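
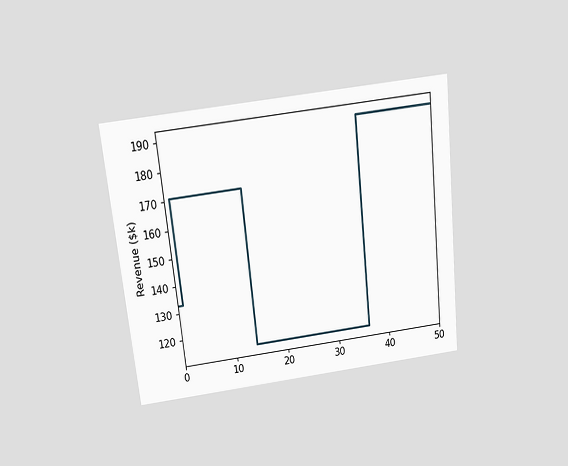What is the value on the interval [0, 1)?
$133k

The chart is tilted about 6° counter-clockwise and viewed slightly from above. On [0, 1) the step sits at $133k.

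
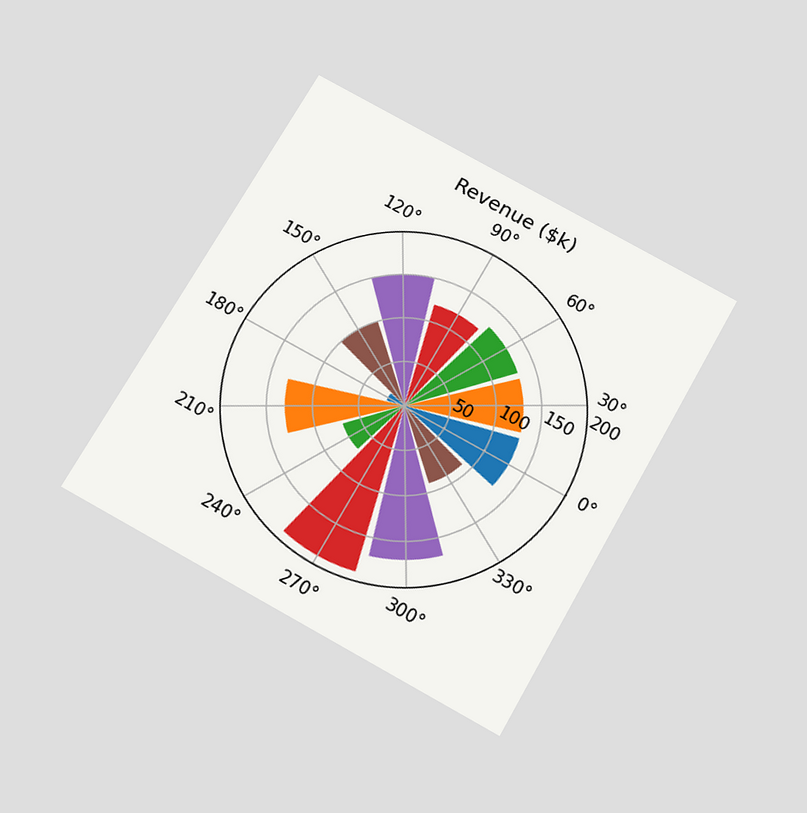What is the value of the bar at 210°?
The chart is tilted about 29° clockwise and viewed slightly from below. The bar at 210° reaches $130k on the radial axis.

$130k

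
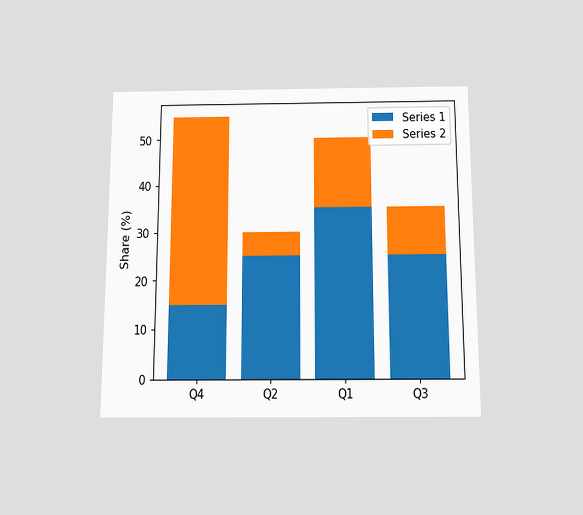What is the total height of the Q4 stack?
55%

The chart is viewed slightly from below. The Q4 stack's top reaches 55% on the y-axis.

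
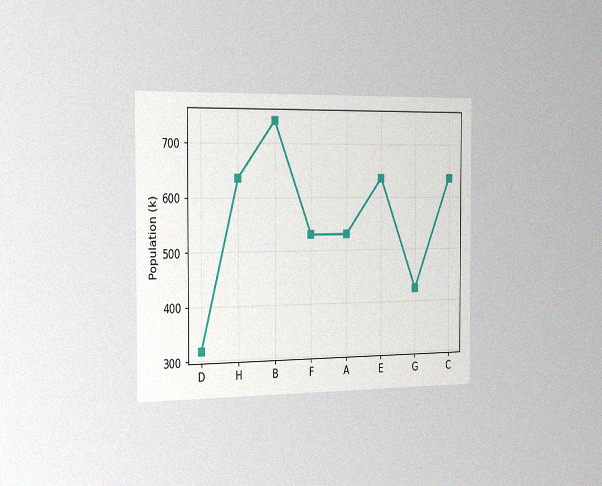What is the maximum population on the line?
The chart is viewed slightly from the left, with some photo noise. The highest point is at B, and reading across to the y-axis gives 742k.

742k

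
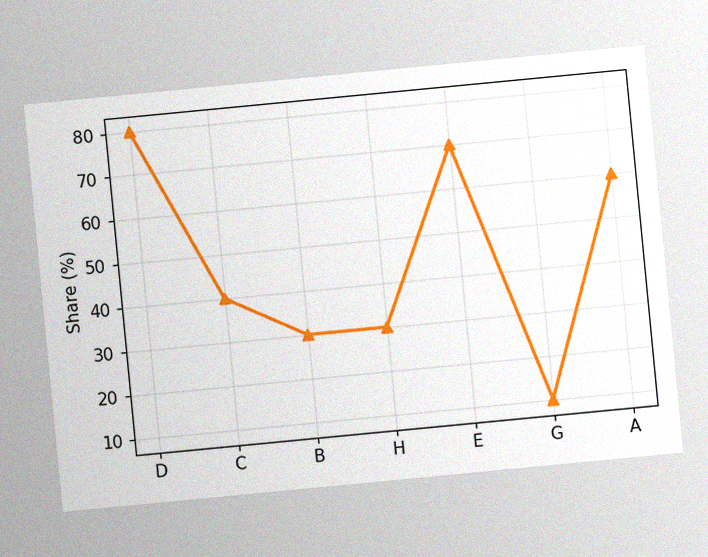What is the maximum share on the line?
80%

The chart is tilted about 5° counter-clockwise, with some photo noise. The highest point is at D, and reading across to the y-axis gives 80%.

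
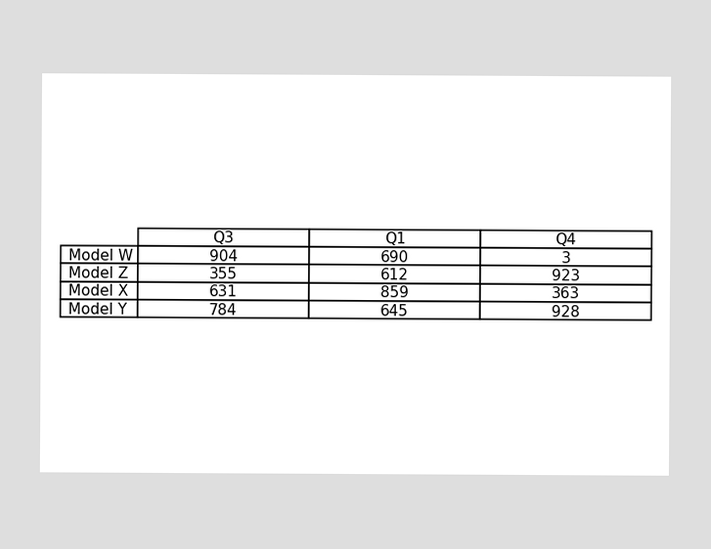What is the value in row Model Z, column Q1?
The (Model Z, Q1) cell reads 612.

612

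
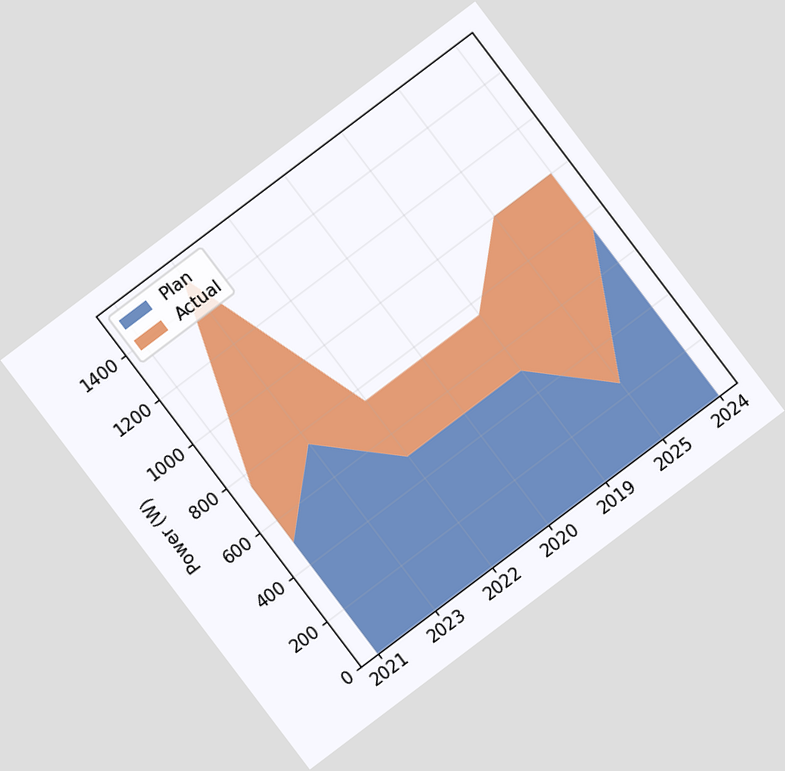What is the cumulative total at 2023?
1500W

The chart is tilted about 37° counter-clockwise. The stacked total at 2023 reaches 1500W.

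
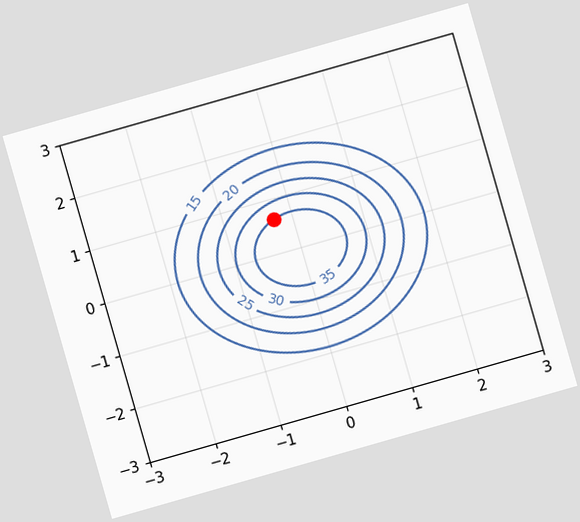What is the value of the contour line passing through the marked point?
35

The chart is tilted about 16° counter-clockwise. The marked point sits on the contour labelled 35.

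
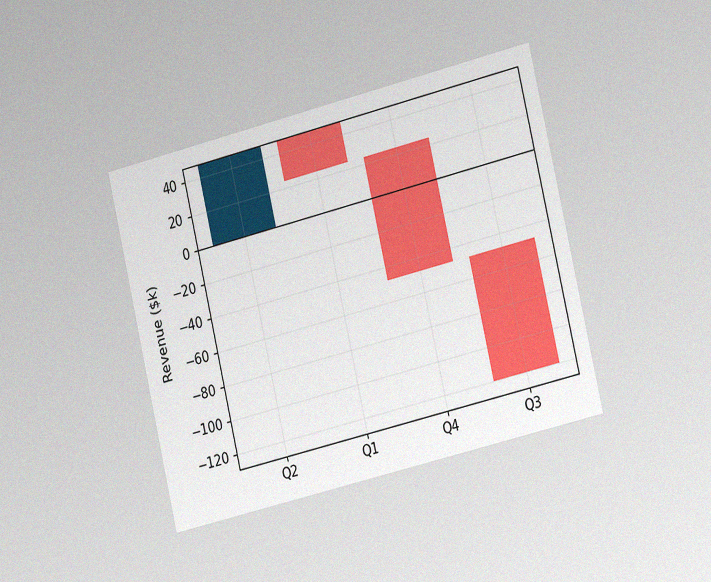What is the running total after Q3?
The chart is tilted about 13° counter-clockwise and viewed slightly from the right, with some photo noise. After Q3 the running total reaches $-120k.

$-120k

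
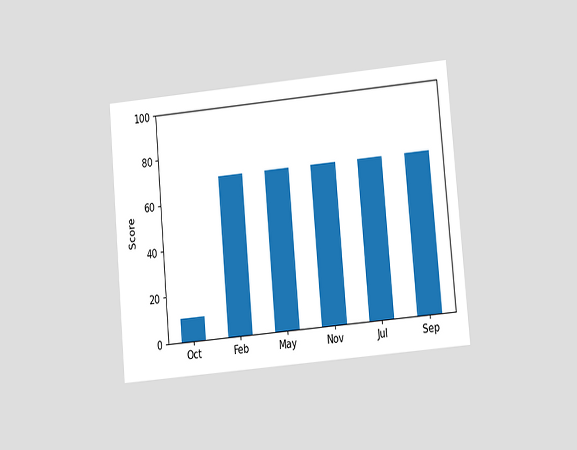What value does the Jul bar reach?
70

The chart is tilted about 5° counter-clockwise and viewed at a slight angle. Reading along the chart's y-axis, the Jul bar reaches 70.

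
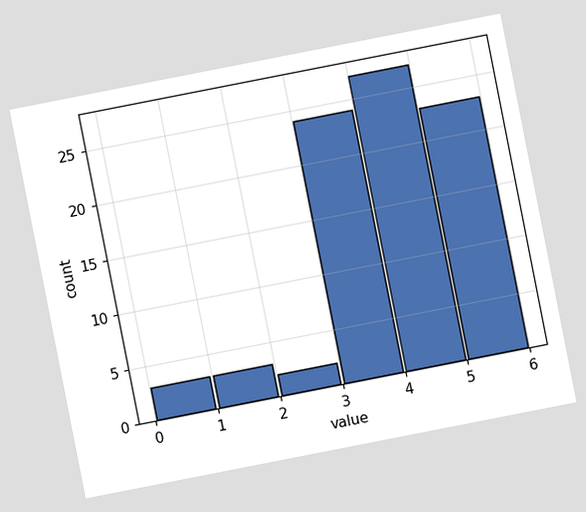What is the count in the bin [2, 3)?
2

The chart is tilted about 11° counter-clockwise. The [2, 3) bin has height 2.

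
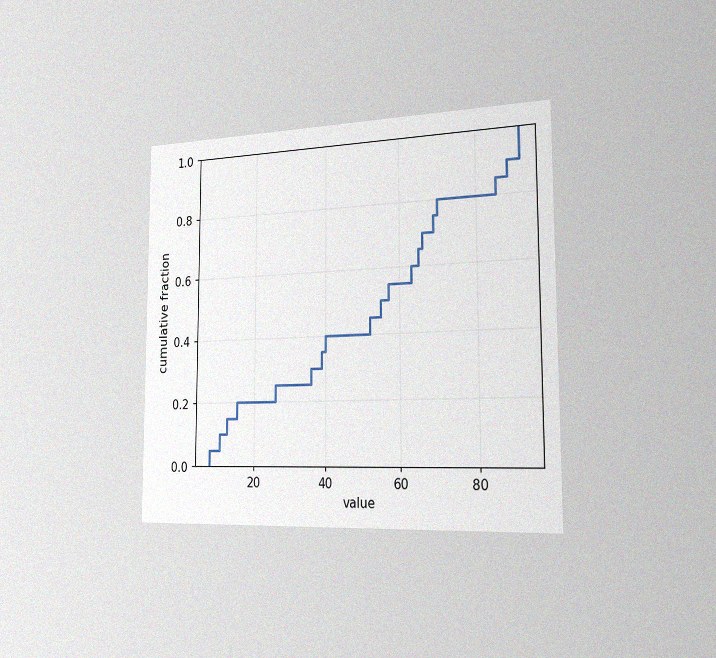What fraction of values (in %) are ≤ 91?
The chart is viewed slightly from the right, with some photo noise. At x=91 the ECDF step is at 100%.

100%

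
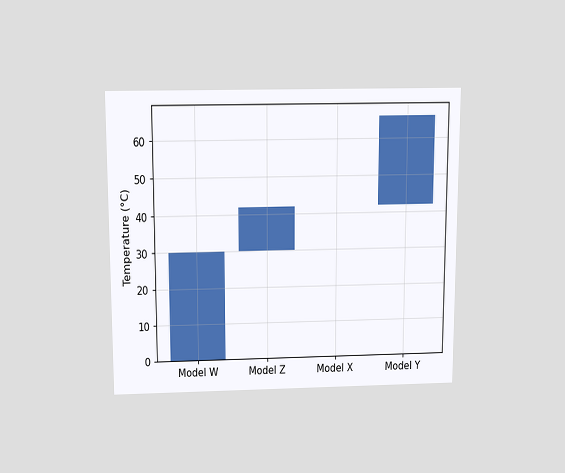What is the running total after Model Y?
66°C

The chart is viewed slightly from above. After Model Y the running total reaches 66°C.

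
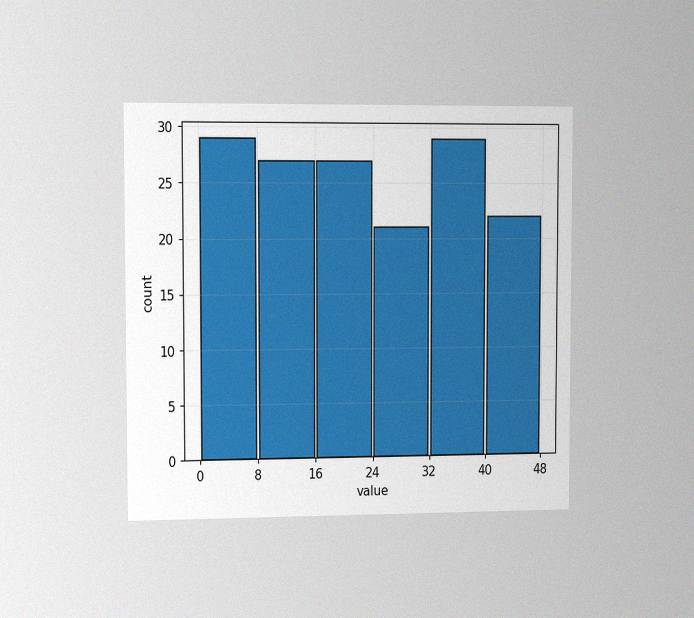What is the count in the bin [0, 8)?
29

The chart is viewed slightly from the left, with some photo noise. The [0, 8) bin has height 29.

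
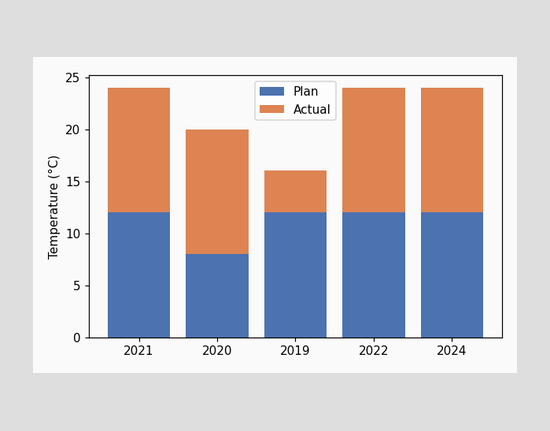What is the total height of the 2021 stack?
The 2021 stack's top reaches 24°C on the y-axis.

24°C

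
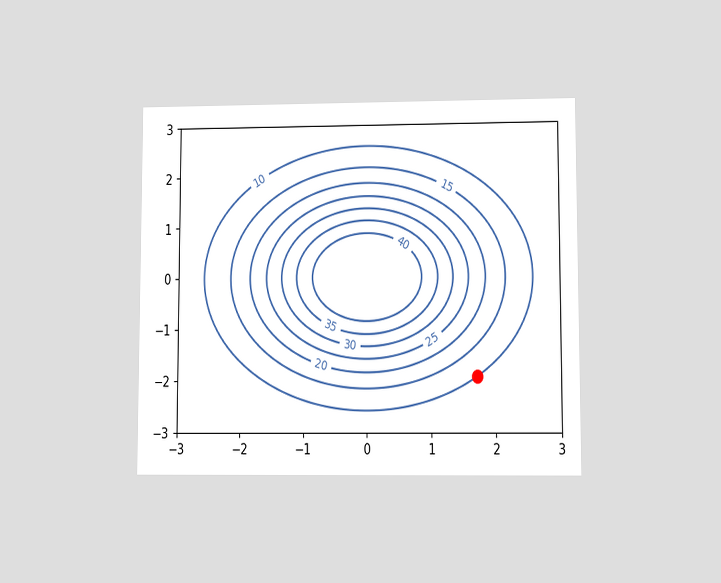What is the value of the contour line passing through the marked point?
10

The chart is viewed at a slight angle. The marked point sits on the contour labelled 10.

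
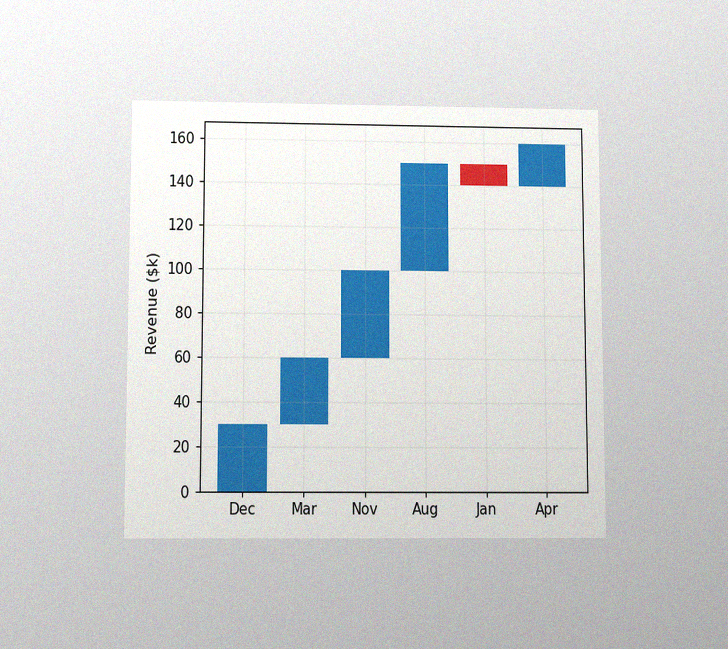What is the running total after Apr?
The chart is viewed slightly from below, with some photo noise. After Apr the running total reaches $160k.

$160k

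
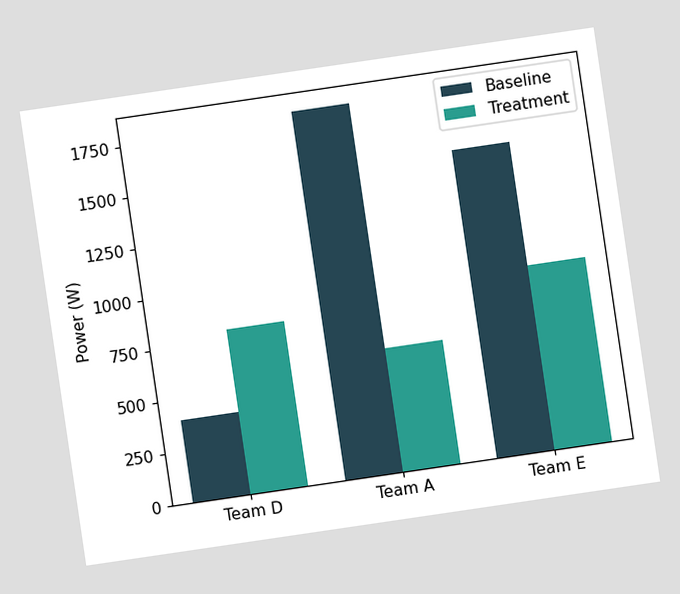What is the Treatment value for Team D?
The chart is tilted about 8° counter-clockwise. The Treatment bar at Team D reaches 800W on the y-axis.

800W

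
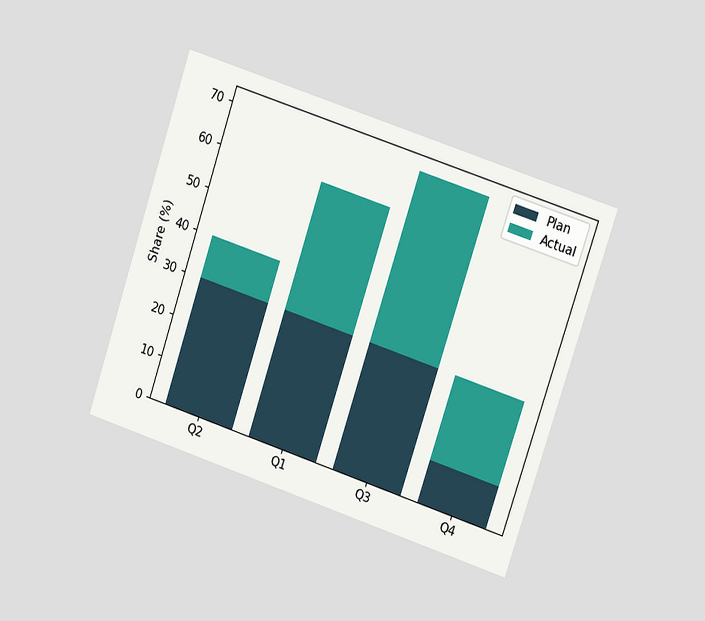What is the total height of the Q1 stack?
The chart is tilted about 18° clockwise and viewed at a slight angle. The Q1 stack's top reaches 60% on the y-axis.

60%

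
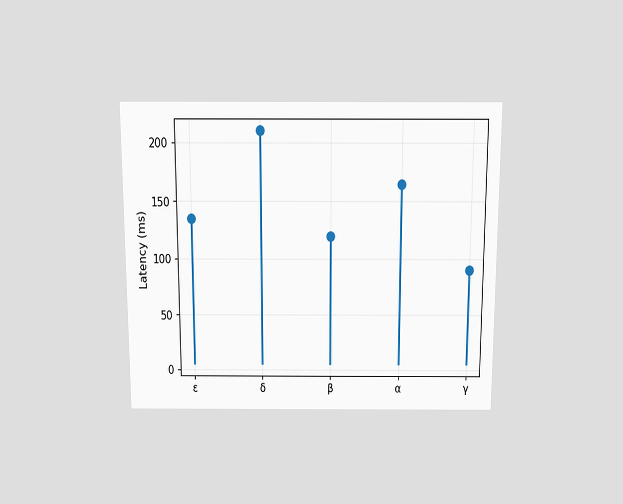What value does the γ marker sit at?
90ms

The chart is viewed slightly from above. The γ marker sits at 90ms.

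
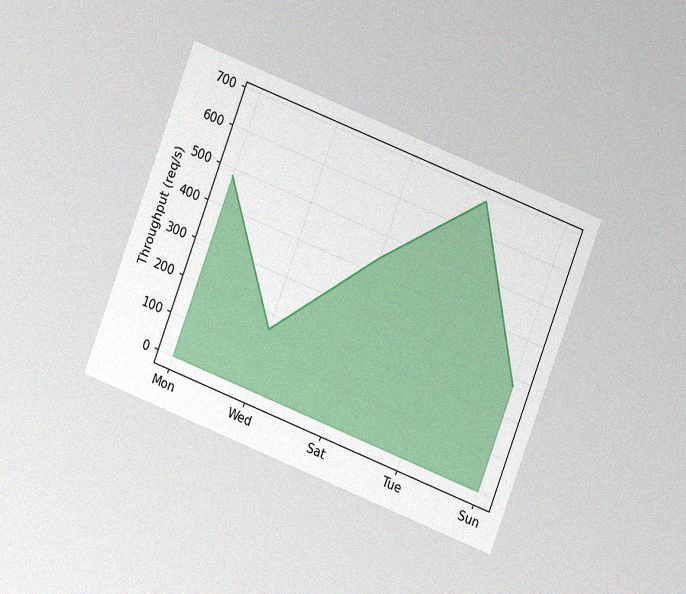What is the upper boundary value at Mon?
480req/s

The chart is tilted about 21° clockwise and viewed at a slight angle, with some photo noise. At Mon the upper boundary is at 480req/s.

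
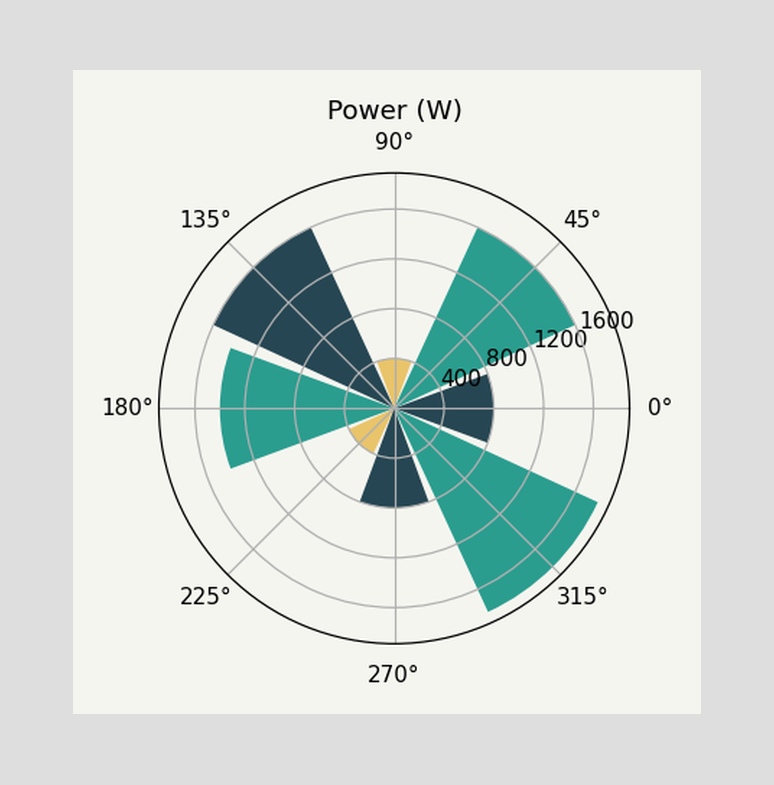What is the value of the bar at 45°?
1600W

The bar at 45° reaches 1600W on the radial axis.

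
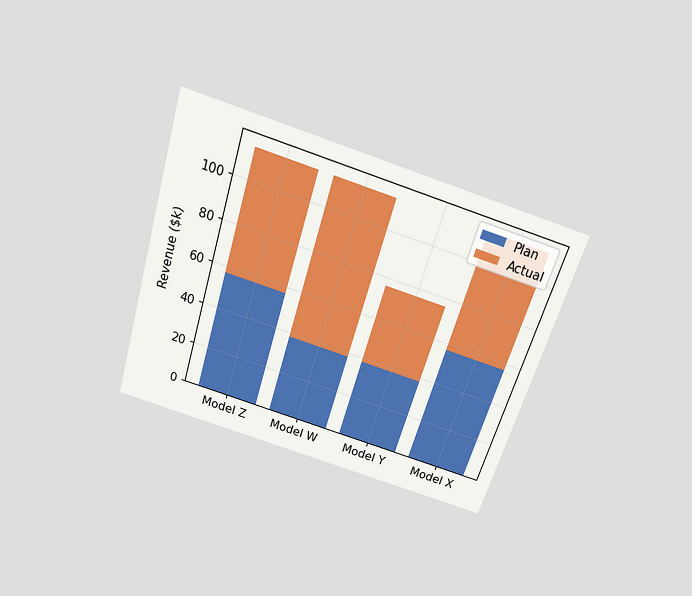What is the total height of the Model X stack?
$114k

The chart is tilted about 17° clockwise and viewed slightly from above. The Model X stack's top reaches $114k on the y-axis.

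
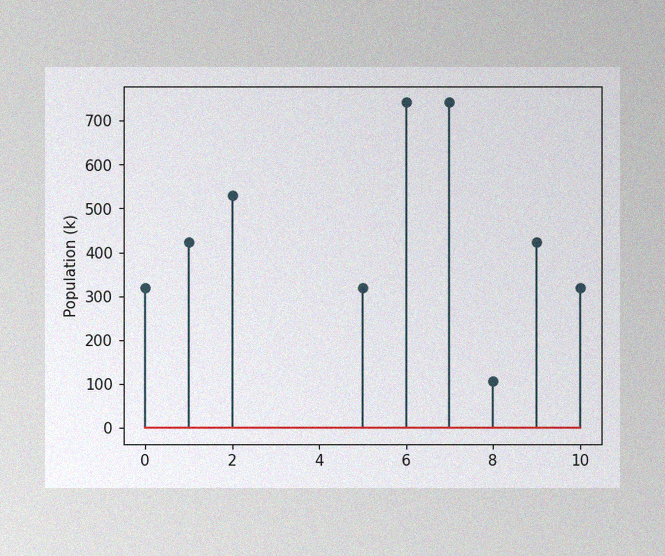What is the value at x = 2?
530k

The image has some photo noise and uneven lighting. The stem at x=2 reaches 530k.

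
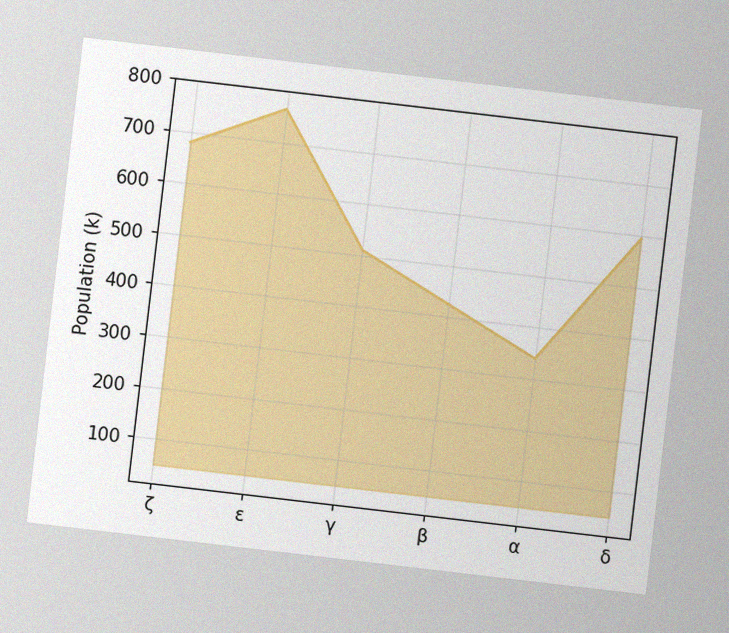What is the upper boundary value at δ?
595k

The chart is tilted about 7° clockwise, with some photo noise. At δ the upper boundary is at 595k.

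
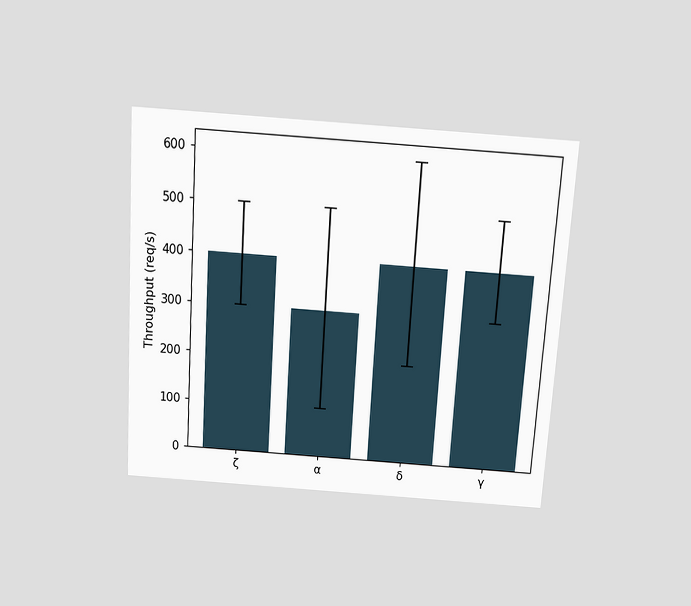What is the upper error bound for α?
500req/s

The chart is tilted about 4° clockwise and viewed slightly from above. The α bar's upper whisker reaches 500req/s.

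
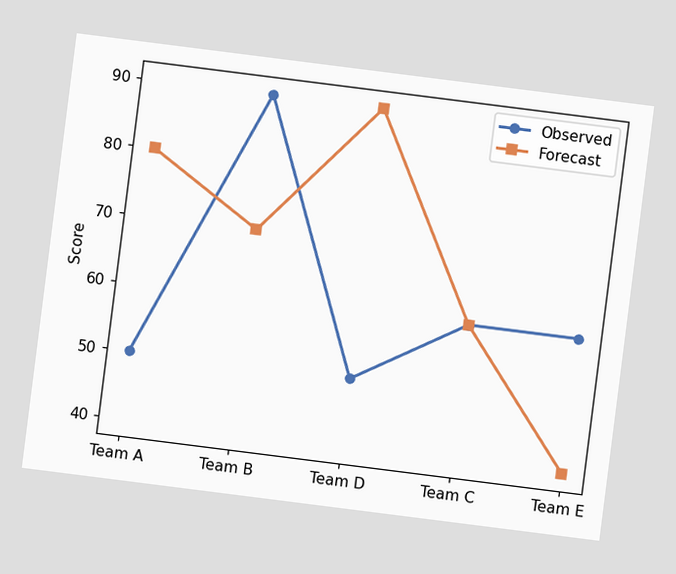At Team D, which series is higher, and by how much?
The chart is tilted about 7° clockwise. At Team D, Forecast sits above the other line by 40.

Forecast, by 40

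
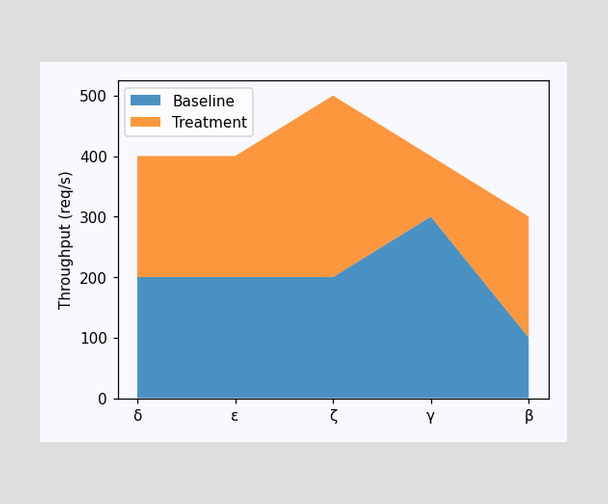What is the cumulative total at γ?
400req/s

The stacked total at γ reaches 400req/s.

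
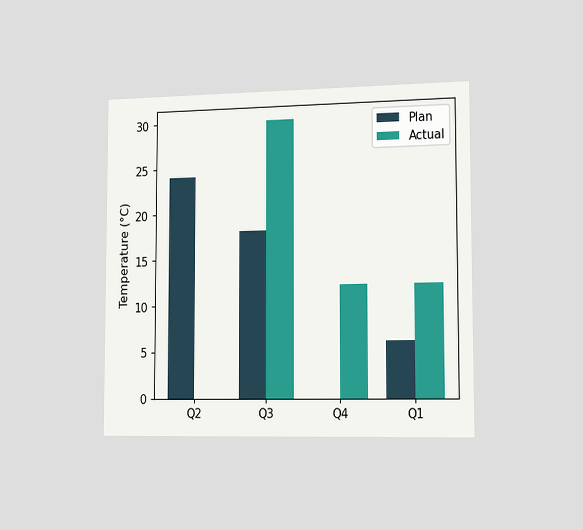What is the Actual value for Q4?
The chart is viewed slightly from the right. The Actual bar at Q4 reaches 12°C on the y-axis.

12°C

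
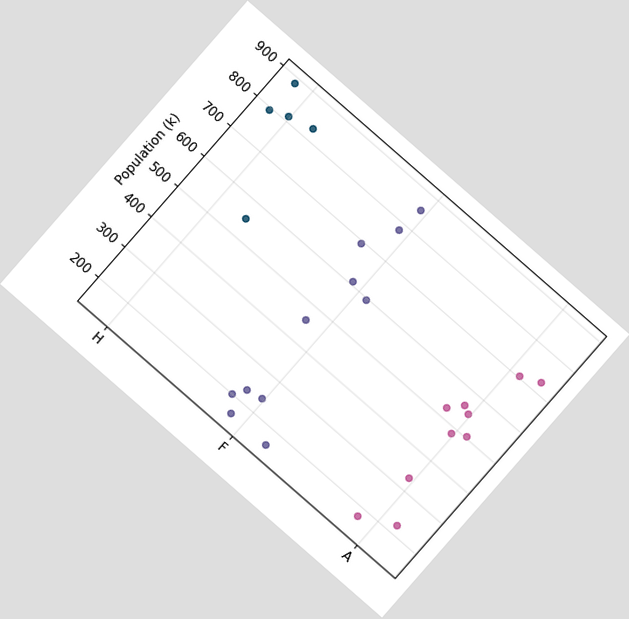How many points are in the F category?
The chart is tilted about 41° clockwise. Counting the markers in the F column gives 11.

11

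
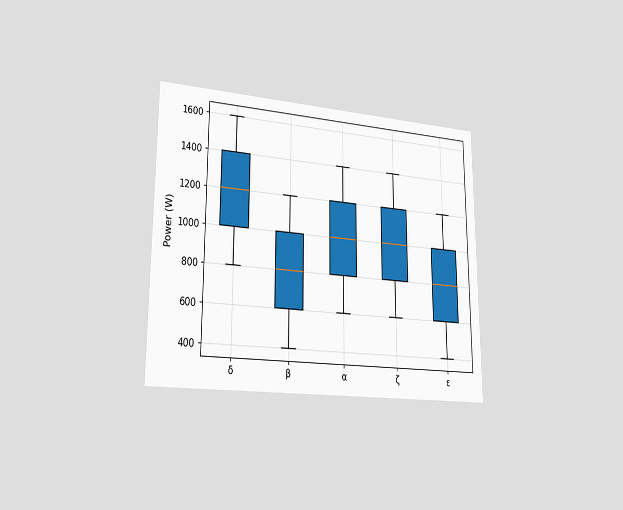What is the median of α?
1000W

The chart is viewed slightly from the left. The median line in the α box sits at 1000W.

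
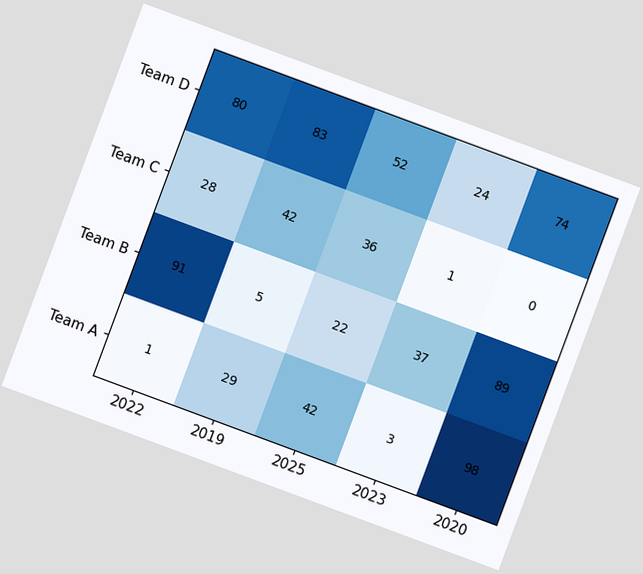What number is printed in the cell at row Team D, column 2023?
The chart is tilted about 20° clockwise. The (Team D, 2023) cell reads 24.

24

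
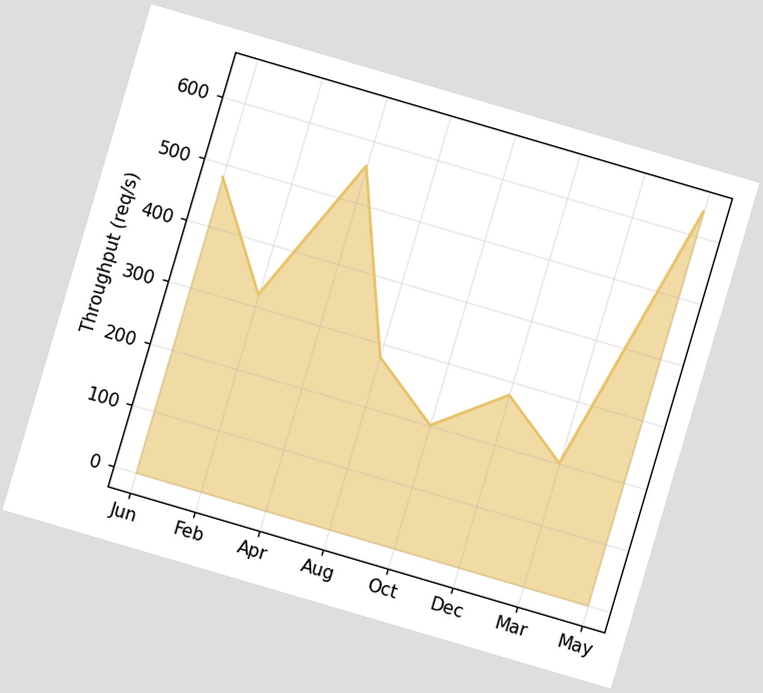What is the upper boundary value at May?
The chart is tilted about 16° clockwise. At May the upper boundary is at 640req/s.

640req/s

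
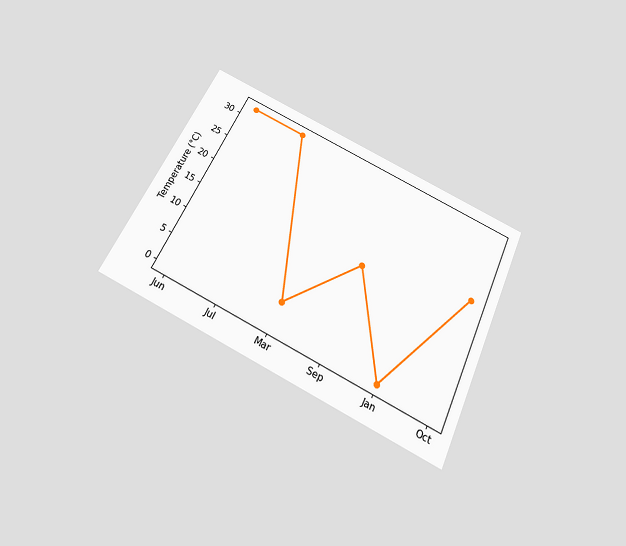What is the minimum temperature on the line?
0°C

The chart is tilted about 26° clockwise and viewed slightly from below. The lowest point is at Jan, and reading across to the y-axis gives 0°C.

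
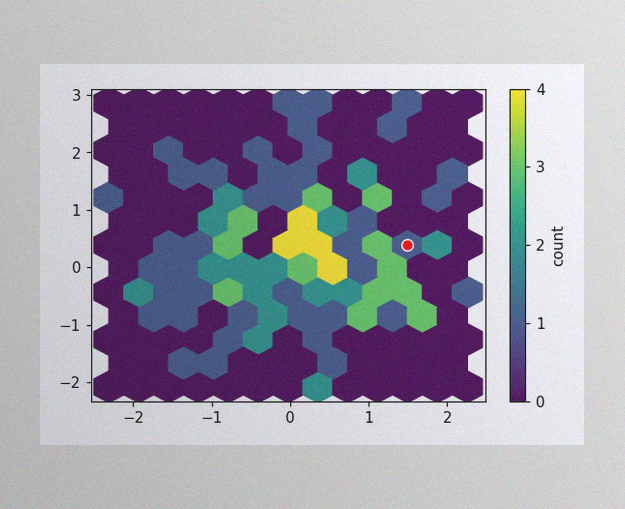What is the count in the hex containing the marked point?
The image has some photo noise and uneven lighting. The marked hex reads 1 on the colorbar.

1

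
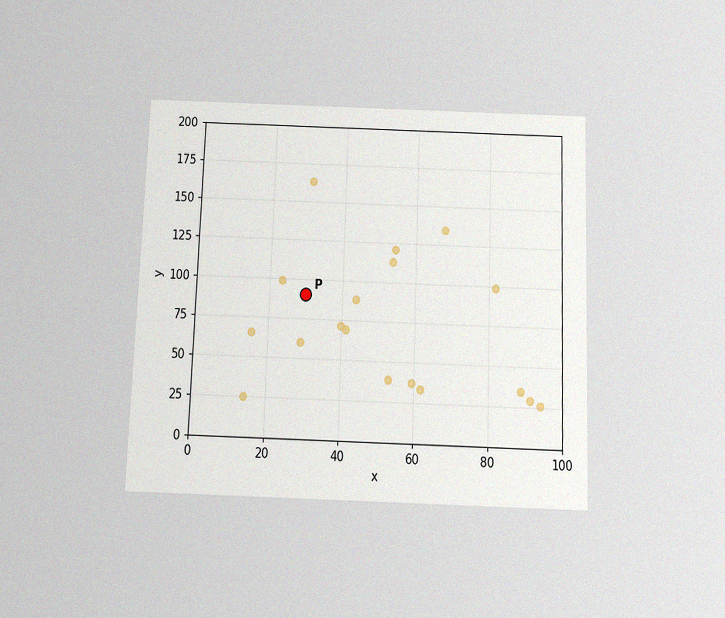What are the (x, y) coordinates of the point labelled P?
The chart is tilted about 2° clockwise and viewed slightly from below, with some photo noise. Following the gridlines from P to each axis, P sits at (30, 90).

(30, 90)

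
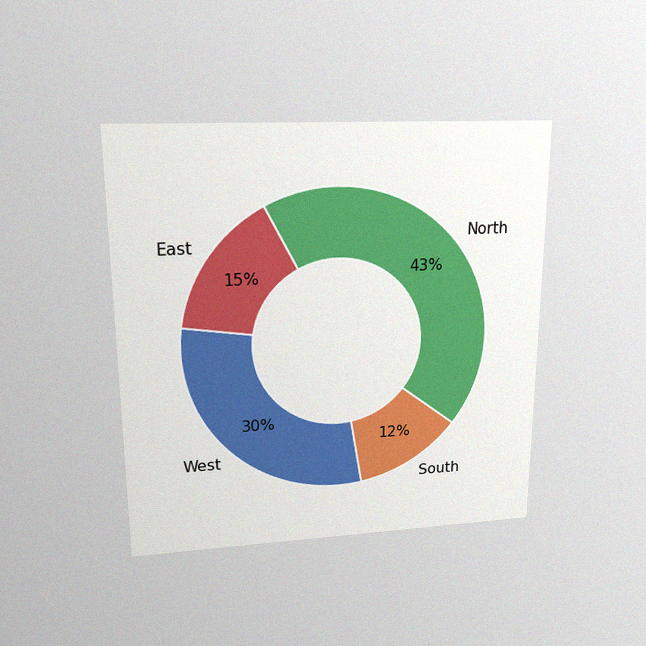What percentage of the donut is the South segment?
12%

The chart is viewed slightly from above, with some photo noise. The South segment takes up 12% of the ring.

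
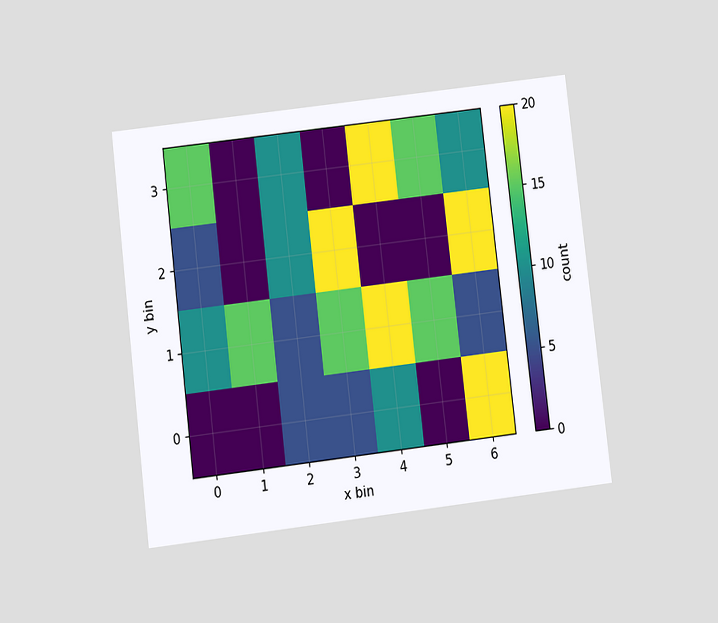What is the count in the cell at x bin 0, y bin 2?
5

The chart is tilted about 7° counter-clockwise and viewed at a slight angle. Matching the cell (0, 2) against the colorbar gives 5.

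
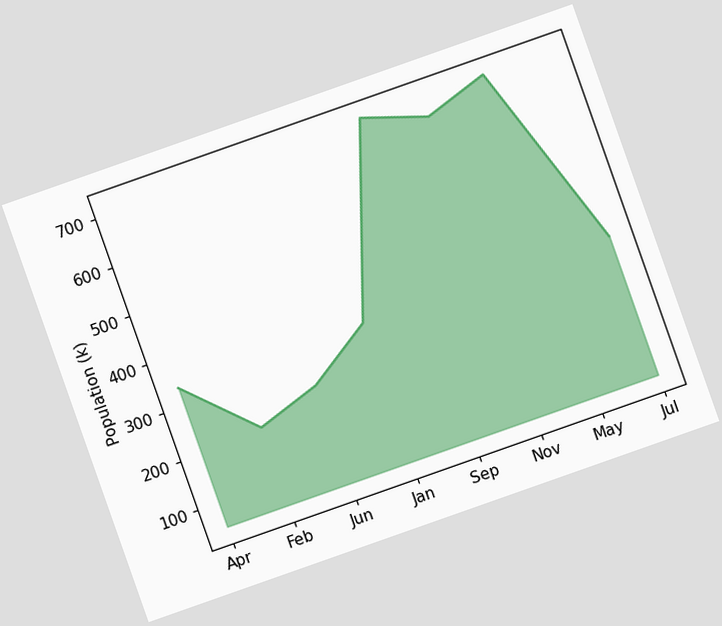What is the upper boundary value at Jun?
The chart is tilted about 19° counter-clockwise. At Jun the upper boundary is at 252k.

252k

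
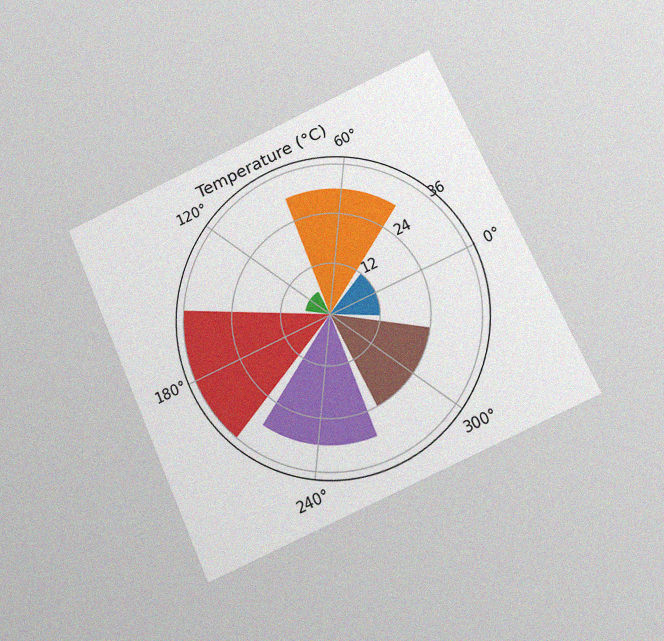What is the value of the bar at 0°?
The chart is tilted about 25° counter-clockwise and viewed at a slight angle, with some photo noise. The bar at 0° reaches 12°C on the radial axis.

12°C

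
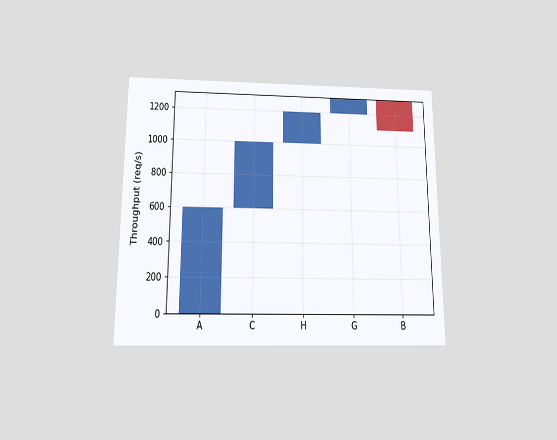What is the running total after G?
The chart is viewed slightly from below. After G the running total reaches 1300req/s.

1300req/s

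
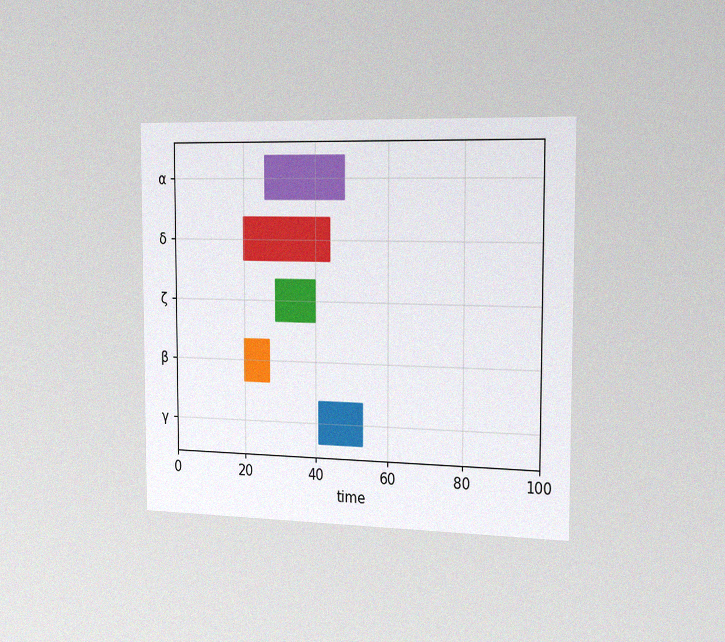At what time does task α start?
The chart is viewed slightly from the right, with some photo noise. The α bar begins at t=26.

26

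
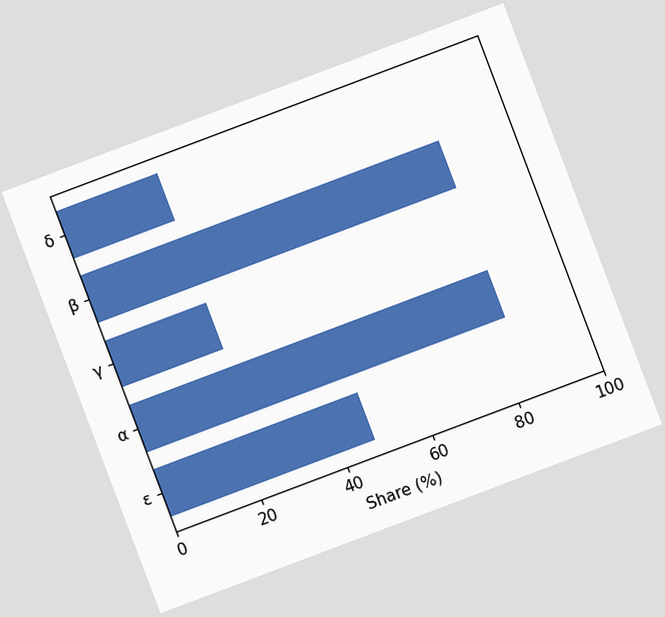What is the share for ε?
48%

The chart is tilted about 21° counter-clockwise. Reading along the chart's x-axis, the ε bar reaches 48%.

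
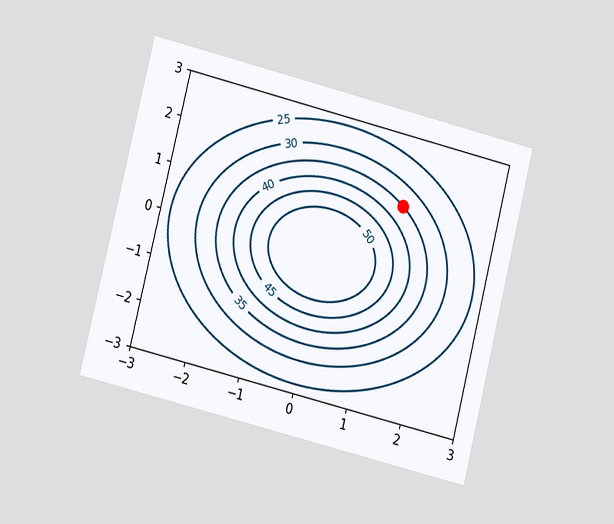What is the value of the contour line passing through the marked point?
35

The chart is tilted about 14° clockwise and viewed at a slight angle. The marked point sits on the contour labelled 35.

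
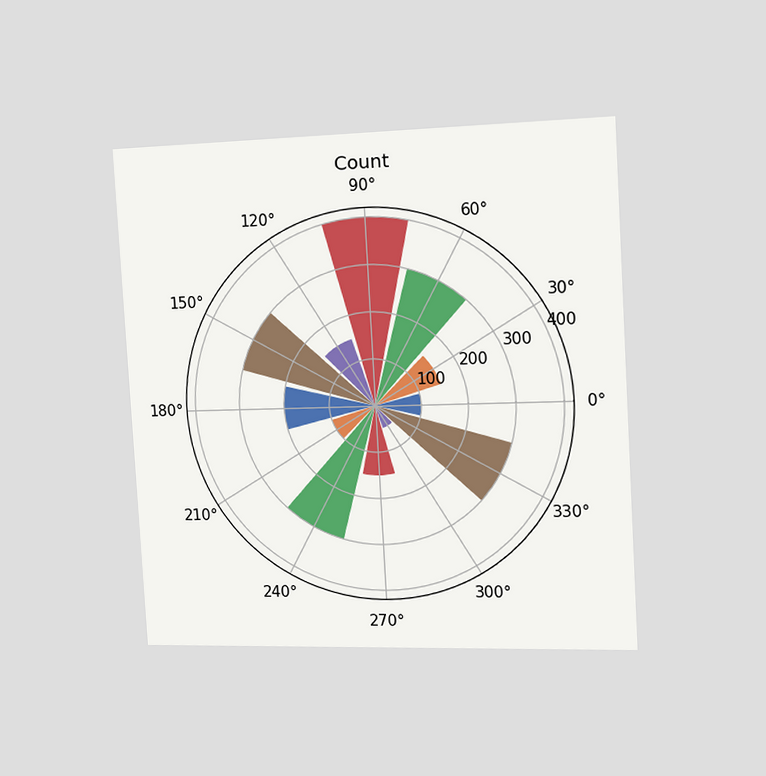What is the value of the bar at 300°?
The chart is tilted about 3° counter-clockwise and viewed slightly from the right. The bar at 300° reaches 50 on the radial axis.

50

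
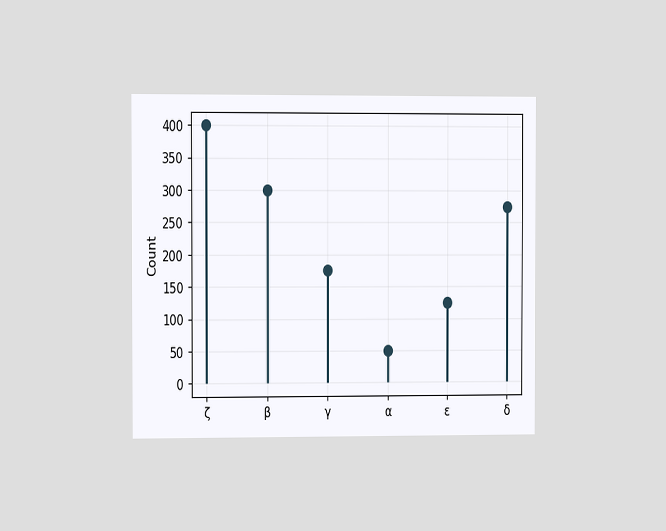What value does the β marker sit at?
300

The chart is viewed slightly from the left. The β marker sits at 300.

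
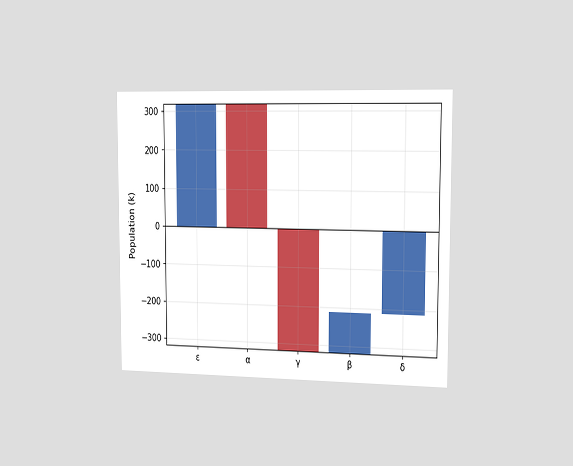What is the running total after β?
-212k

The chart is viewed slightly from the right. After β the running total reaches -212k.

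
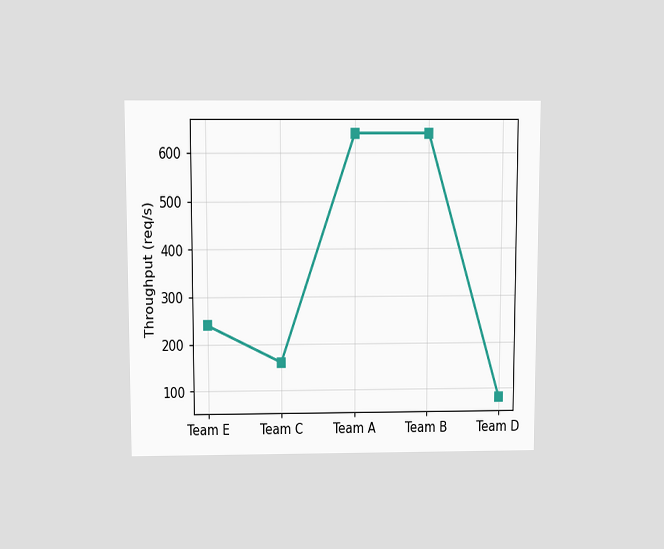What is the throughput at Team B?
640req/s

The chart is viewed slightly from above. At Team B, the line is at 640req/s.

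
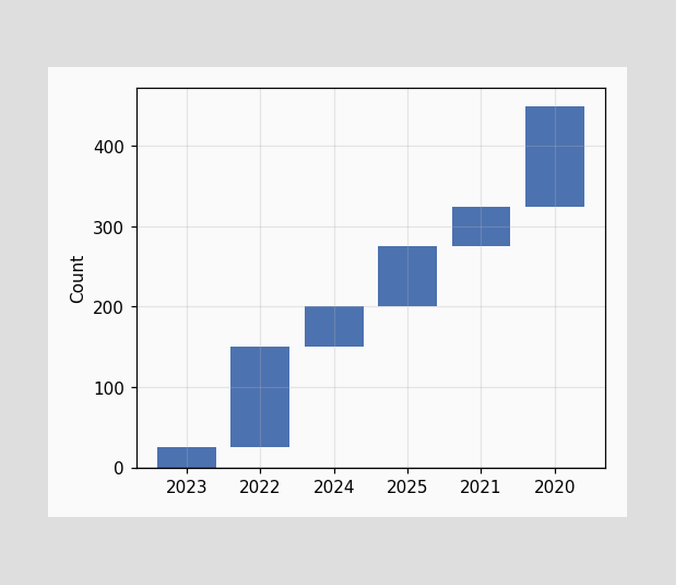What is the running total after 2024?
200

After 2024 the running total reaches 200.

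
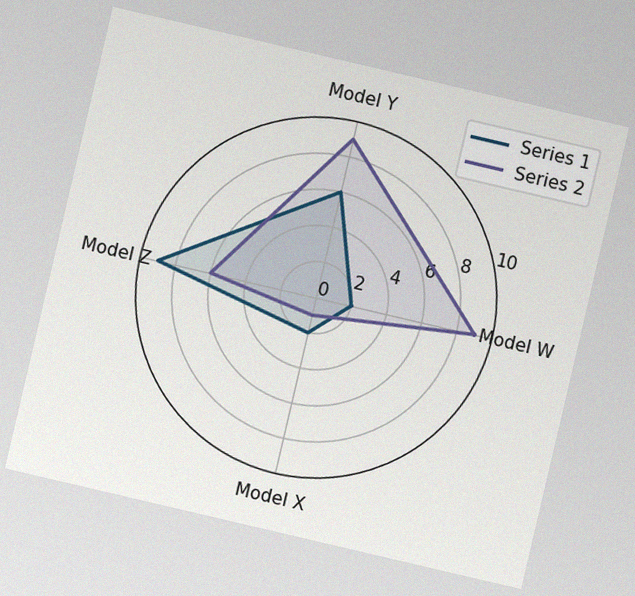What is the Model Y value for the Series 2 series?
9

The chart is tilted about 13° clockwise, with some photo noise. On the Model Y axis, Series 2 reaches 9.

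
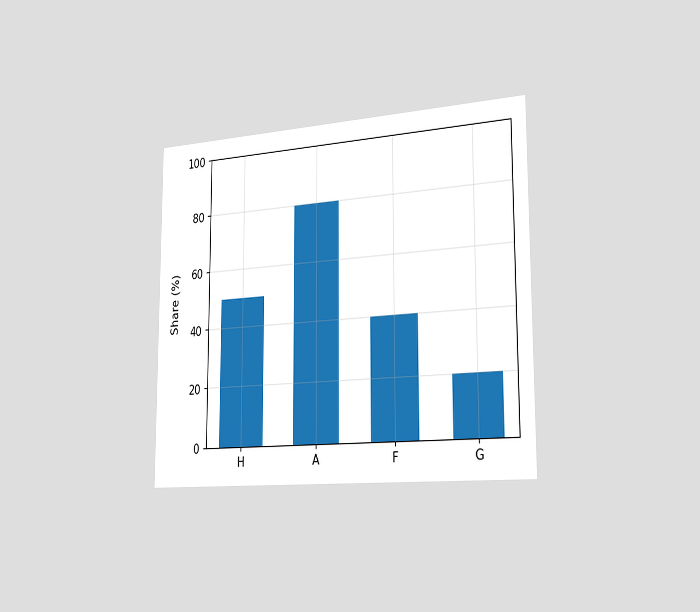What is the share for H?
The chart is viewed slightly from the right. Reading along the chart's y-axis, the H bar reaches 50%.

50%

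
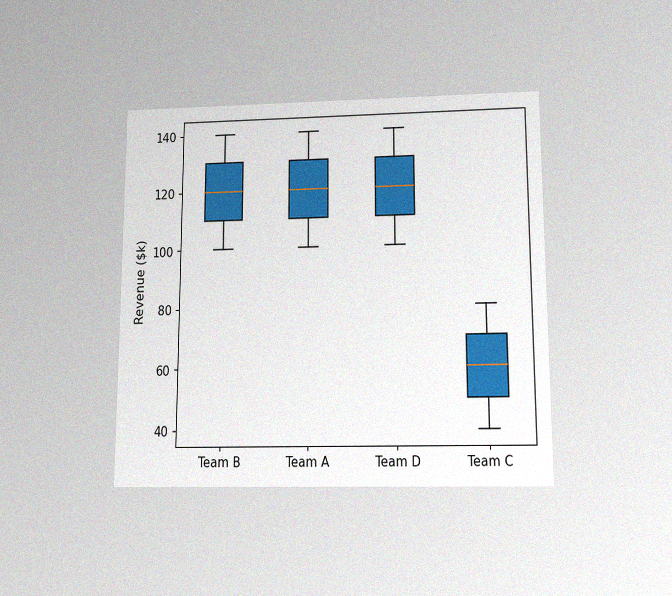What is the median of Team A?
The chart is viewed slightly from below, with some photo noise. The median line in the Team A box sits at $120k.

$120k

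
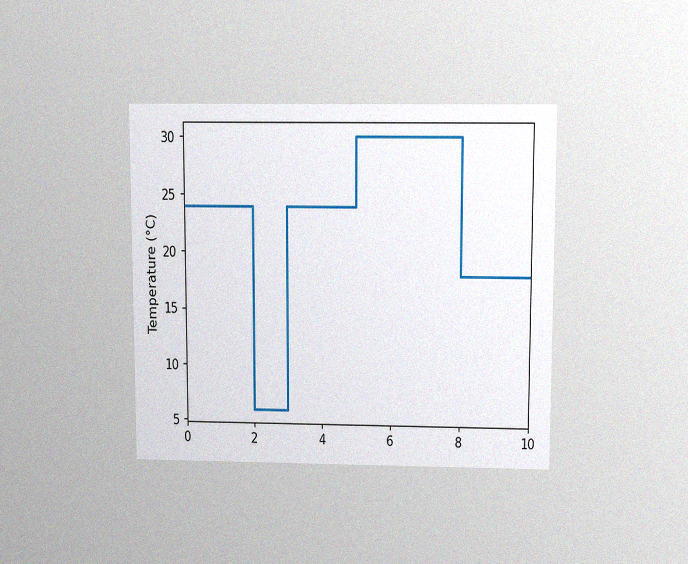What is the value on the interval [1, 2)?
The chart is viewed slightly from above, with some photo noise. On [1, 2) the step sits at 24°C.

24°C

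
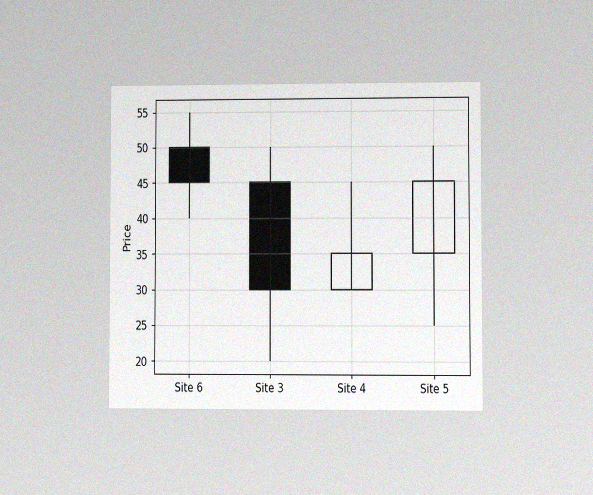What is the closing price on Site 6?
The chart is viewed at a slight angle, with some photo noise. The Site 6 candle closes at 45.

45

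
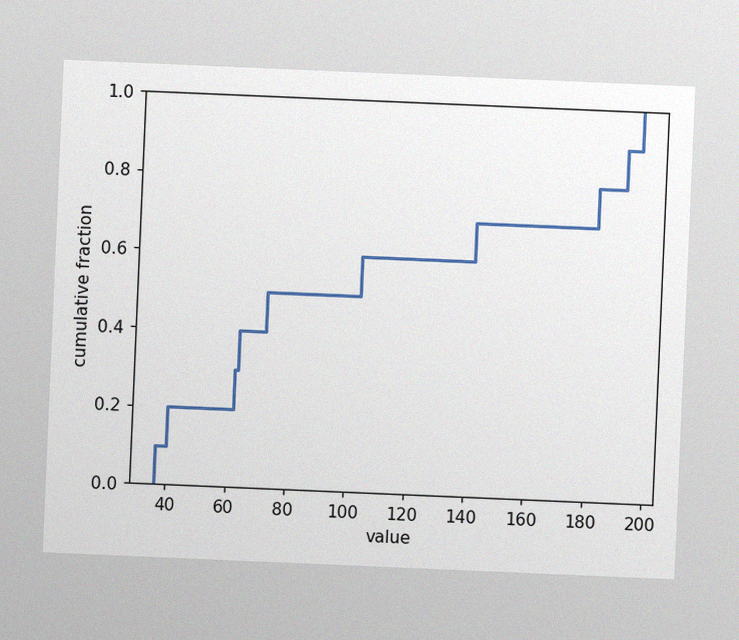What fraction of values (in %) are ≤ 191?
90%

The chart is tilted about 2° clockwise, with some photo noise. At x=191 the ECDF step is at 90%.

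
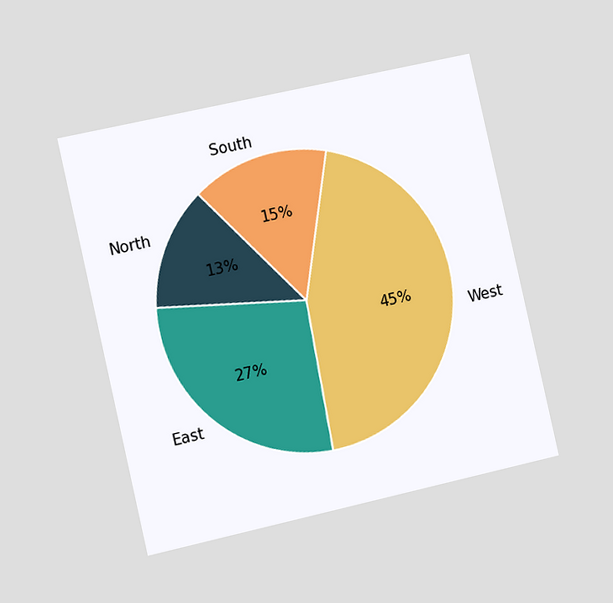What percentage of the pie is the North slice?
The chart is tilted about 13° counter-clockwise and viewed slightly from the left. The North slice takes up 13% of the pie.

13%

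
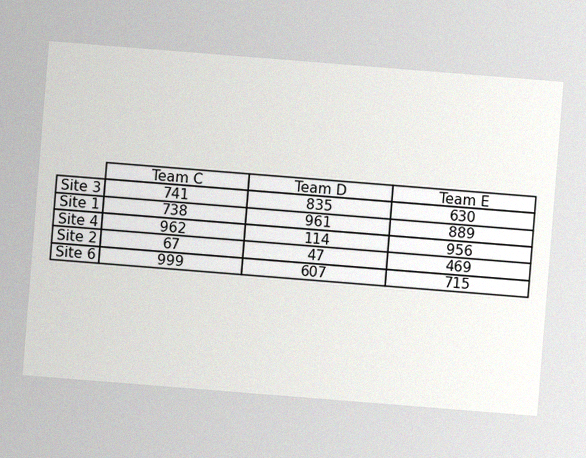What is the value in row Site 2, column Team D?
47

The chart is tilted about 5° clockwise, with some photo noise. The (Site 2, Team D) cell reads 47.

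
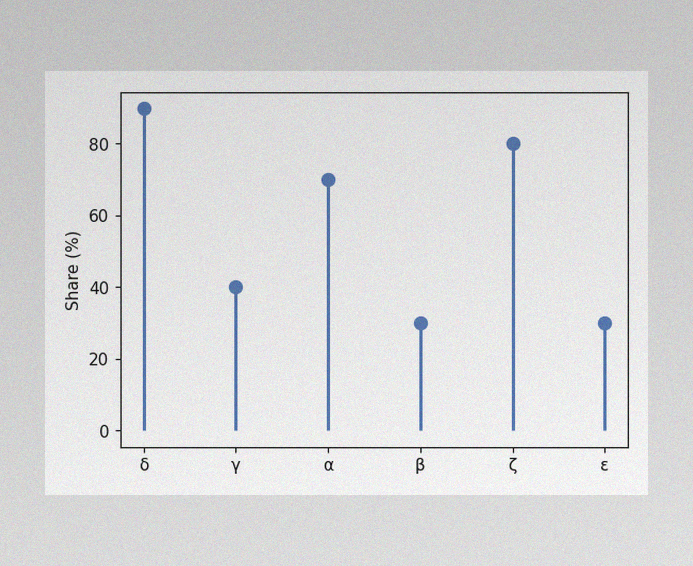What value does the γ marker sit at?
The image has some photo noise and uneven lighting. The γ marker sits at 40%.

40%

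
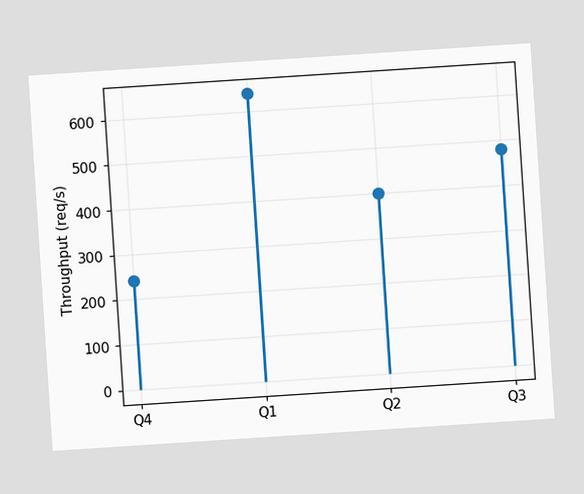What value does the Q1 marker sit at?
640req/s

The chart is tilted about 4° counter-clockwise. The Q1 marker sits at 640req/s.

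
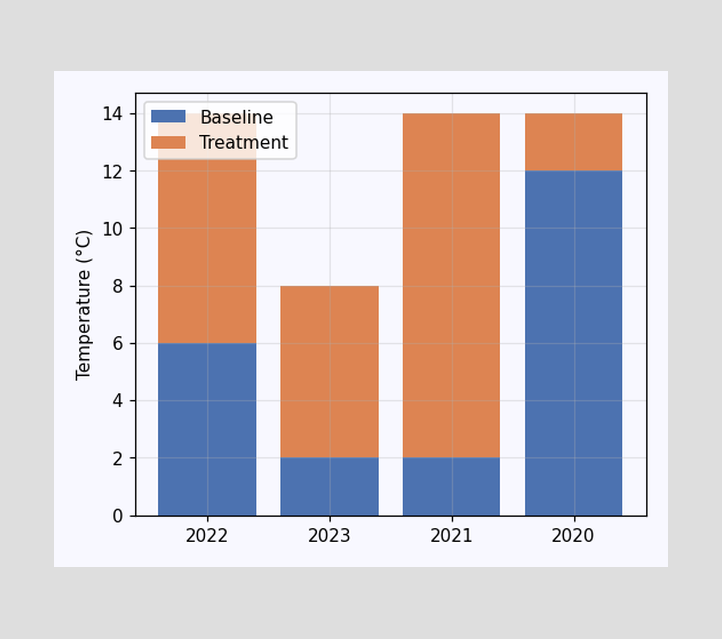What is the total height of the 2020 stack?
14°C

The 2020 stack's top reaches 14°C on the y-axis.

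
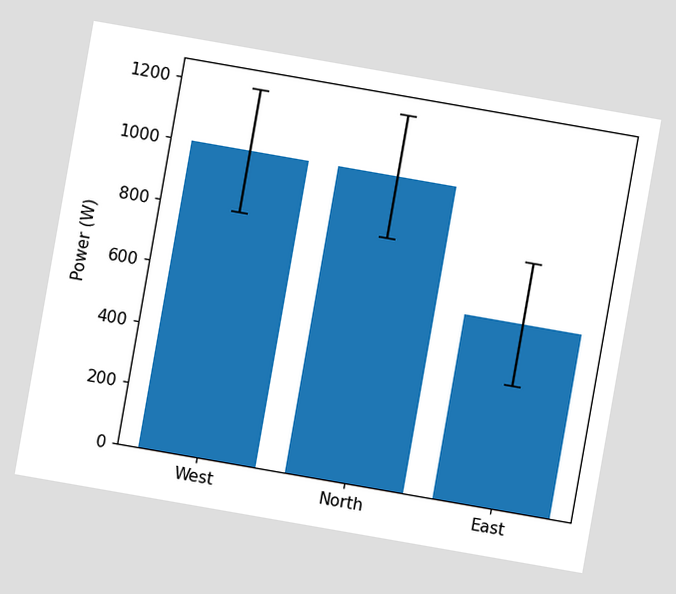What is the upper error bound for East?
The chart is tilted about 10° clockwise. The East bar's upper whisker reaches 800W.

800W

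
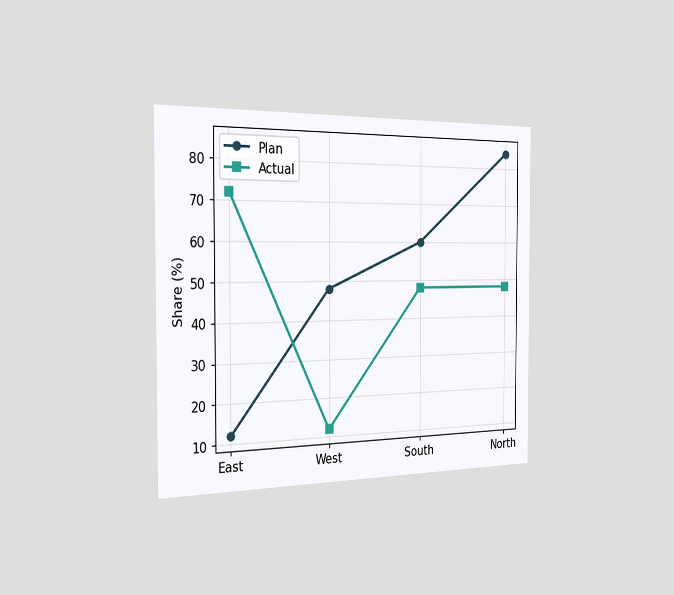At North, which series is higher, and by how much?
The chart is viewed slightly from the left. At North, Plan sits above the other line by 36%.

Plan, by 36%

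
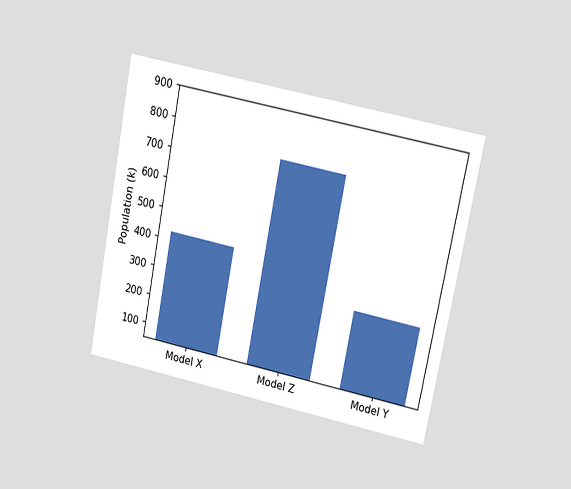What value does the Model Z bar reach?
742k

The chart is tilted about 11° clockwise and viewed at a slight angle. Reading along the chart's y-axis, the Model Z bar reaches 742k.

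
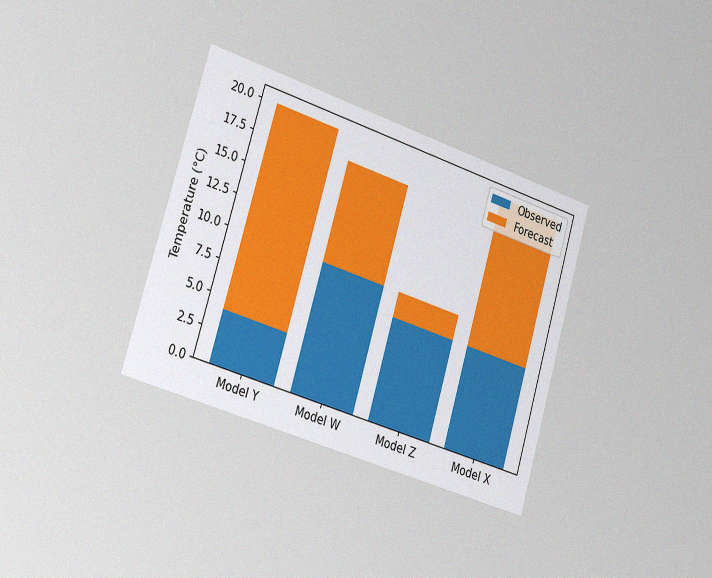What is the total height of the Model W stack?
The chart is tilted about 17° clockwise and viewed slightly from the left, with some photo noise. The Model W stack's top reaches 18°C on the y-axis.

18°C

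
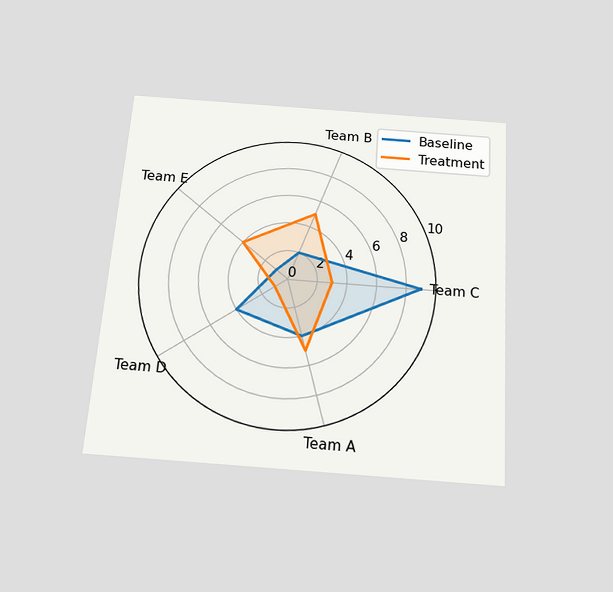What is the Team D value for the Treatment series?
1

The chart is tilted about 4° clockwise and viewed slightly from below. On the Team D axis, Treatment reaches 1.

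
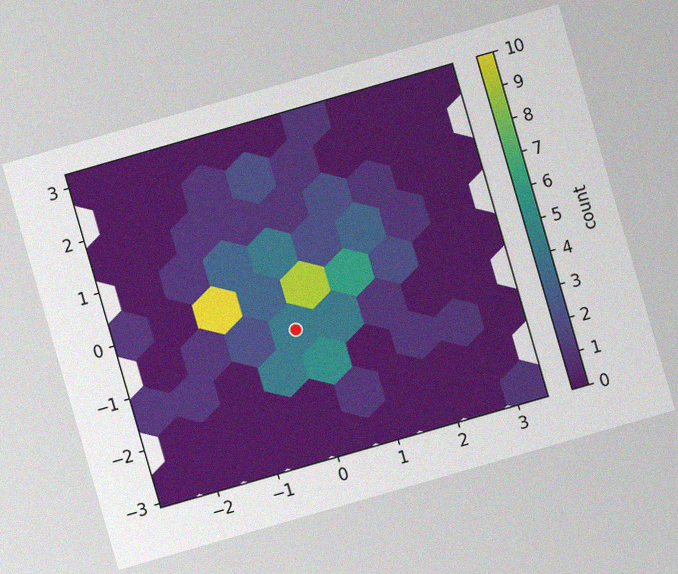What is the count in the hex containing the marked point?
The chart is tilted about 16° counter-clockwise, with some photo noise. The marked hex reads 4 on the colorbar.

4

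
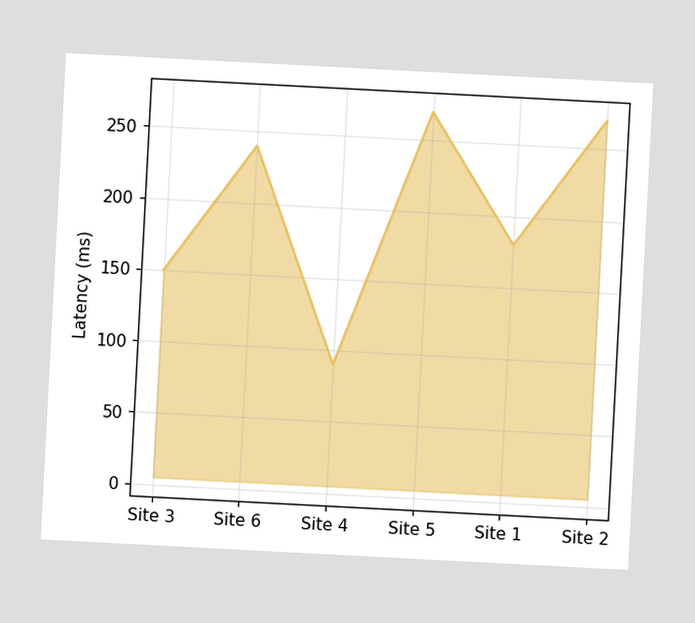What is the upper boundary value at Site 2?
270ms

The chart is tilted about 3° clockwise. At Site 2 the upper boundary is at 270ms.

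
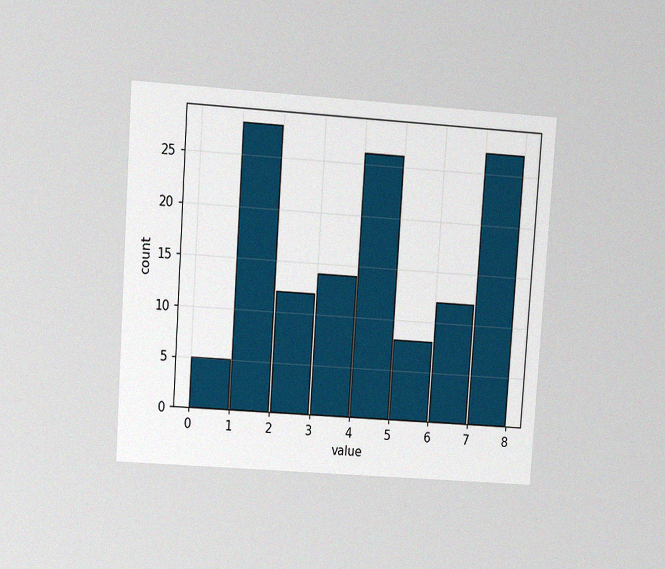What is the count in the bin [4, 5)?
The chart is tilted about 4° clockwise and viewed at a slight angle, with some photo noise. The [4, 5) bin has height 26.

26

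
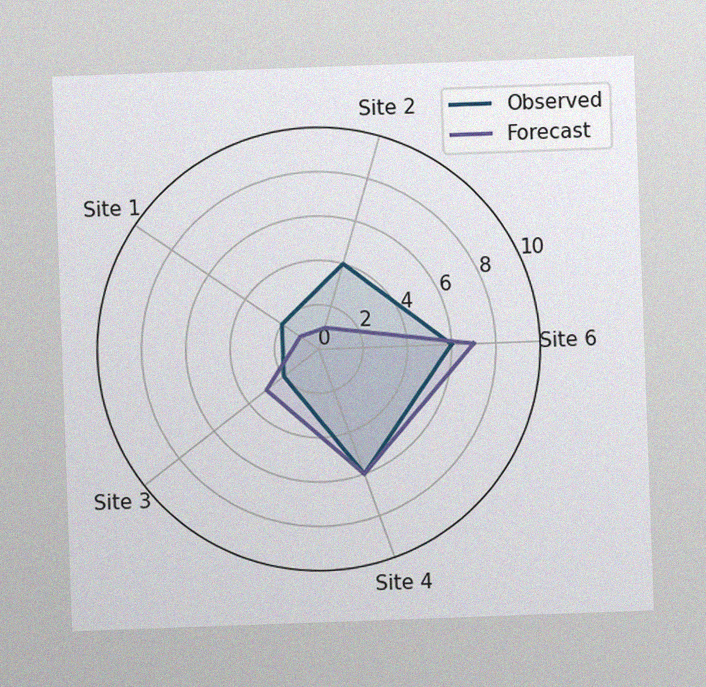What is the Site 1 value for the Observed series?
2

The chart is tilted about 2° counter-clockwise, with some photo noise. On the Site 1 axis, Observed reaches 2.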